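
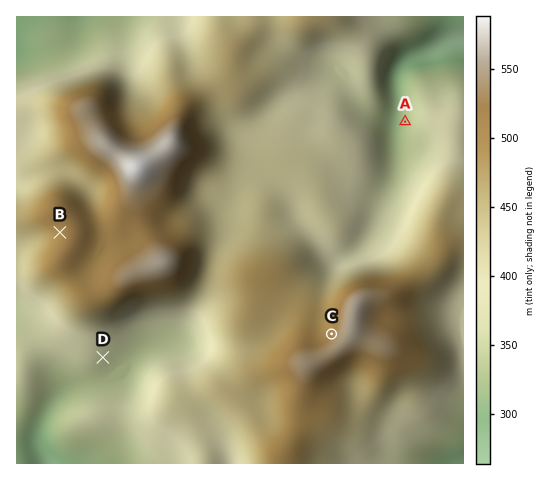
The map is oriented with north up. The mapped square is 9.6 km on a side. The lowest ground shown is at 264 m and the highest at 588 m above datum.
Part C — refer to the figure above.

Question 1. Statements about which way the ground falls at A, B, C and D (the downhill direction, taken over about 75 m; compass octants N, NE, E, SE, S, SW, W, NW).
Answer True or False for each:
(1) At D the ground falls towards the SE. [True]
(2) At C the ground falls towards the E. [False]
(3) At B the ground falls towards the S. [False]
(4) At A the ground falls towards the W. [True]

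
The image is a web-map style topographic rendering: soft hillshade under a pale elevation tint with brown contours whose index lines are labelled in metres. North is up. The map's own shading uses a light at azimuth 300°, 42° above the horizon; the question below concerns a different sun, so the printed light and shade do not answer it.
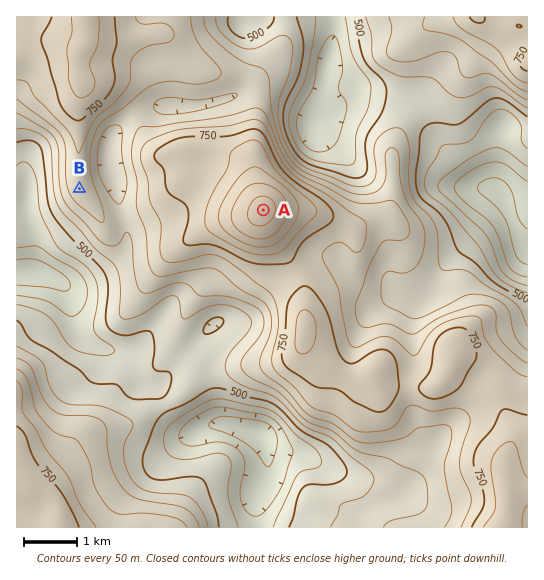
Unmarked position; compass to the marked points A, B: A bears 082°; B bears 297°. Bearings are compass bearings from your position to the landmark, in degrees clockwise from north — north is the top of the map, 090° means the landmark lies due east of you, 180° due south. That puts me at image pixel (152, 226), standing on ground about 680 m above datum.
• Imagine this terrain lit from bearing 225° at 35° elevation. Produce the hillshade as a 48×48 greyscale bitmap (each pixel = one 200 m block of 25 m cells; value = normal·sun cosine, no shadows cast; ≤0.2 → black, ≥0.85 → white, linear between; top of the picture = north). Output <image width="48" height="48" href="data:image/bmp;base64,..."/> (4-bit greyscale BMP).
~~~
<image width="48" height="48" href="data:image/bmp;base64,Qk32BAAAAAAAAHYAAAAoAAAAMAAAADAAAAABAAQAAAAAAIAEAAATCwAAEwsAABAAAAAAAAAAAAAAABEREQAiIiIAMzMzAERERABVVVUAZmZmAHd3dwCIiIgAmZmZAKqqqgC7u7sAzMzMAN3d3QDu7u4A////AJmZdVZ3d3ZlQ1ZmeZmamZmZh3eJqqmYh5mYZFZ3dmVVRFZWeZqqmZmIh3iZqqqpiJmXVFd3ZVVVVWZWiZqpmIiIiImqqqu6mJh2VWd2VEVmZnZniJqYd3iZmZqqq7zKiIdlVndlVWZ3d3dneJqXZ4maqqu7u8y5h3ZlZ3dlVnd3d3dmeKqHiau7uqqqu7uph2ZWZ3dmZ3dmZ3ZVaKqZq93LuqqZq7qph2ZWd3dmeHZmZmVEaKu83e7LuqmZqqmYiFVWeHd3iHZnd2VFes3u7v7LupmaqqmYiFRWd3Znd3eIiHeKve//7u26qYmqqqmZh1RVZlVmd3iZmavN3v/+3cuqmIq7u6qpd1VFVWZmZ3iamrzd3v/9y6qqmJvLqqqYd0RFZ3d3d4mamrzd3v/cqqqqmJu6qZmYdzNGeHd3iJmZmazN3u7Lqpmqh4mZmIiIdzRXd3d4iZqZmavMzd3KqYmZh3iamIiHdjRWZmd4iZmZmZqqu8y6mHeIdmiqmIh2VERWVniZqqqpiJmZqruph2Z3ZWiqmHZVRFZmZ4q7uqqpiIiZmrupdlZ2ZViZh2VVVXd2Z5vMqqqpiImZq8uoZVZmZVeHdlVWVWZlaJvLqpqpmZqrzMunZVZnZWd2ZVZmVVVVaKu7qpmqqqvN3cuWVWZ3dnd3ZmVUREVVeau7uqmru7zN3bqGZmeHeIiIh2UyElZniszLuqq7u7vMy6mHZ3d3iJiJmHQgAXiKvN3Lu7u7uqvMuqmHd3iHiZmIh1MRI6q83d3Mu7u7qrzcy7qHd4mHmZiHdlMyNLvN3d3Lq7u7q83d3Kl3iJqImph2ZlRDVqq8zN3Kq7uqq83u25iImaqHmphmZlVEZ4m8zd2om7qqq83dyoeJmal4moZVVVREeYnM3dyHq7qqq8zLqYd4mId4mGVERERGiorN3sl3q7uqqru6mHZndlVnd0MzMzRXmprN7bdXq7uqqqqph1REMzNWdjIiM0Z4qprN3IVYq7uqqZmYdTEQARJGhjI0VWeJq5vN23RZvLupmZmYZBAAABNpl0NXeImavKvNymR6zMupiJmYdAAAATabuFV4mZqrzKvNymWLzLqZiZqYcwAANXm8uFV4mZq8zLvN2mWLu5iIiJiIYQADaJrLl1V4mqmru7zu23aKuYd2ZmZmQAAmiau6h1Z5qpiZq83u24eaqGZURFVmQABImaqph3eaqpiJq93dy5iaqGZlVVZmQhNomaqZmIiaqZiKzd3My5mZmHiIiId3ZDV4mqqqqYmaqpmc78u7u5iIiJmqqpmYhlZ4mZqqqpmaqqmt/7qruph3eJqrqqmZh2ZniZq7u6qru6q+/qqruYd2eJmqmYiIh3ZleJvN3LqqqqrO7ZmrqYd3eJmZiHZmd3dVaazdy7qqqqvNy5mqqYh3iJmZh2VFZ4dVebzcuqqqq7zLqpmqqYh3iJmYdlM1eIZVebzLqqqqvMy7qZmZqpdneIiHZUNHiIZWebzLqqqqvMuqmYiZqpdmd3h3ZURoiIdmebzLqqmqzMqZmQ=="/>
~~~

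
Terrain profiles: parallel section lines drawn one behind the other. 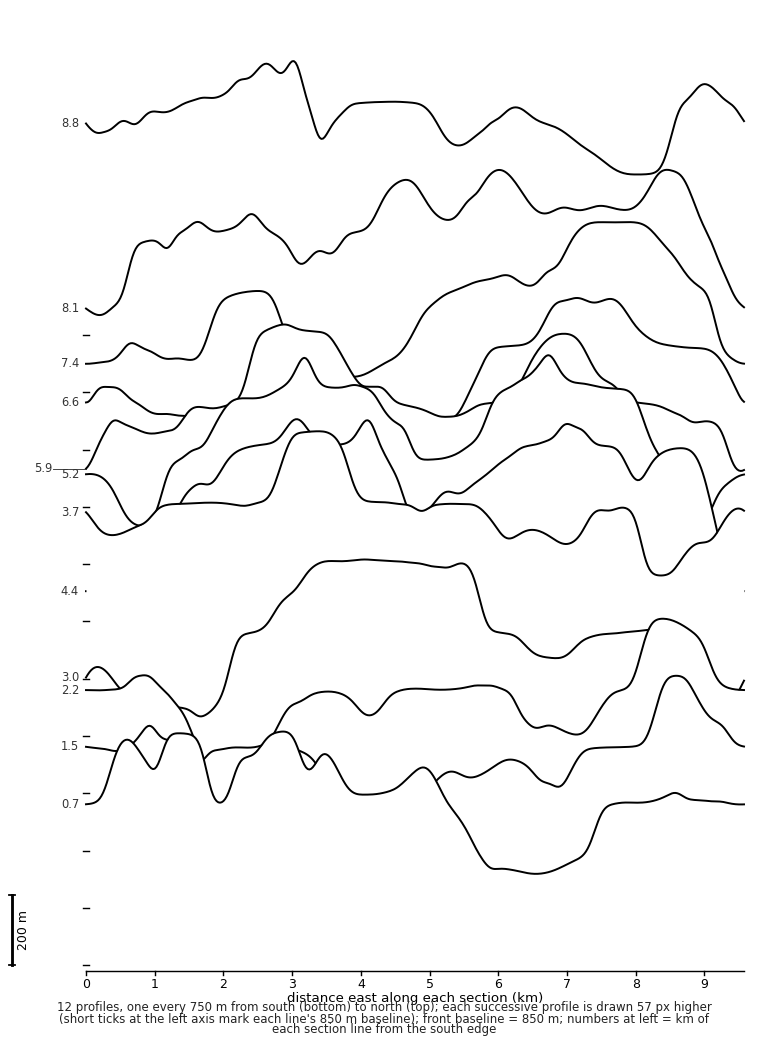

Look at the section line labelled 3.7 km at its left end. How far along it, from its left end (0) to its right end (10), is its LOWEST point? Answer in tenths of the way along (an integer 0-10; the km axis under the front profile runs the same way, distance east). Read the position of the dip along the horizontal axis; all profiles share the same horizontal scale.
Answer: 9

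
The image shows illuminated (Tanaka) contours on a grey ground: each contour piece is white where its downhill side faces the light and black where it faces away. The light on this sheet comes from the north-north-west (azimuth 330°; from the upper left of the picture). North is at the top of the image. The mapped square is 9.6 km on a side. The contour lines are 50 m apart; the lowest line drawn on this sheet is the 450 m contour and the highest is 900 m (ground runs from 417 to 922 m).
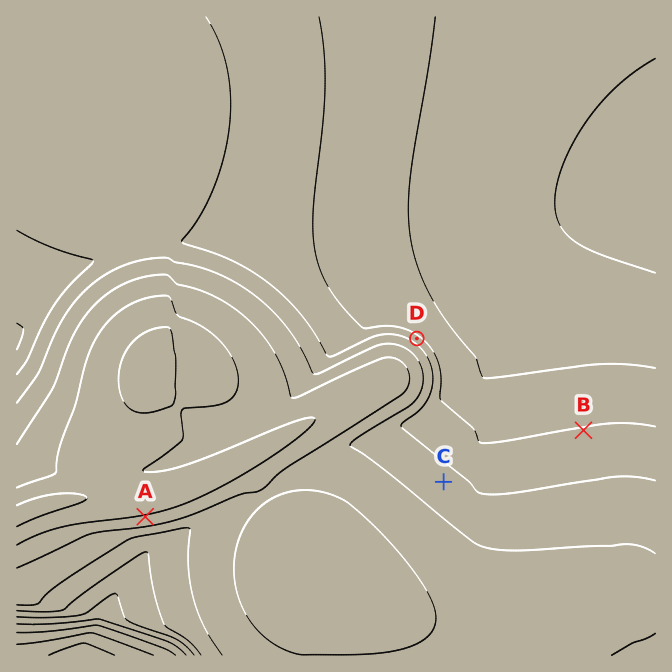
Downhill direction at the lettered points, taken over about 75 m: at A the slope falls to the S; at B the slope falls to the N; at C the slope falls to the NE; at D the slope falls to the NE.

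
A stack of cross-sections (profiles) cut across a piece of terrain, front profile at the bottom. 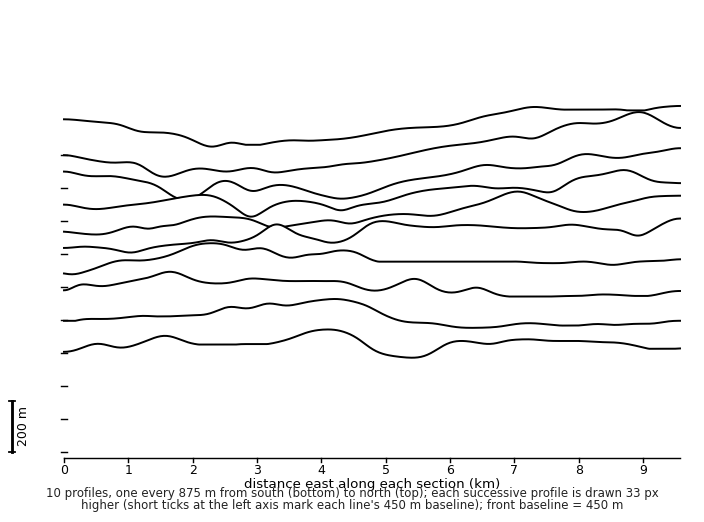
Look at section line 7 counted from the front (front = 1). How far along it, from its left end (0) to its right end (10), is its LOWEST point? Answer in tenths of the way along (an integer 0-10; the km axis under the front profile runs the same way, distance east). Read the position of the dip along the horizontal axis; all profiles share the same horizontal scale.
3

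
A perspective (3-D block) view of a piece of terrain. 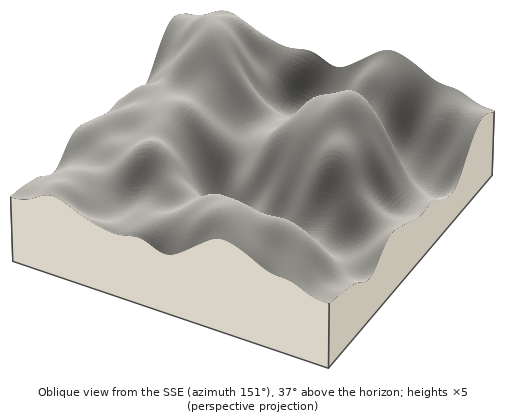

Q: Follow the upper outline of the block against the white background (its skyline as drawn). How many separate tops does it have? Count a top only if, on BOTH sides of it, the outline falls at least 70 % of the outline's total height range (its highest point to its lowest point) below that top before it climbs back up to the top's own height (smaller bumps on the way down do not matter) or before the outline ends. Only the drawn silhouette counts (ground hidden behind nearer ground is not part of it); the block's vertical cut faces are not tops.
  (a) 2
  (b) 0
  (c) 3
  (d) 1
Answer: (b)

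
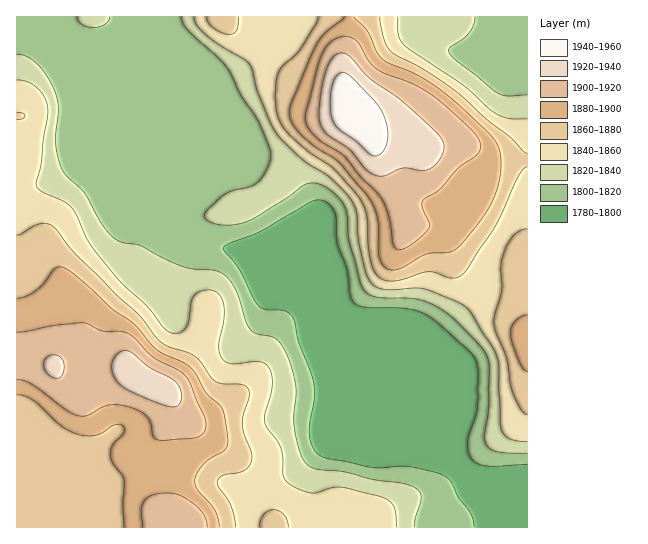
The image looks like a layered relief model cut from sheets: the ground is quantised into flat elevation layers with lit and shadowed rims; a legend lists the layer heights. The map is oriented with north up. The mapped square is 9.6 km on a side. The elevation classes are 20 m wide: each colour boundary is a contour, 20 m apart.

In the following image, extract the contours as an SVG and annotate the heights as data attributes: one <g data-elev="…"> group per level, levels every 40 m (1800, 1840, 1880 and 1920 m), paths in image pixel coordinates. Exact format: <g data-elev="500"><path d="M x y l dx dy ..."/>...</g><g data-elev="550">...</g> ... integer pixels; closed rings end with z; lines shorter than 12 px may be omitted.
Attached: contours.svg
<g data-elev="1800"><path d="M474 527l-1-8-3-7-11-14-8-16-8-7-12-4-24-5-28 2-10-1-43-9-10-5-5-9-2-11 5-35 0-15-15-41-5-23-4-5-4-3-21-2-7-4-19-36-15-18-1-4 6-4 33-12 49-30 8-1 8 3 5 4 3 7 2 29 10 24 3 27 4 9 9 4 42 1 18 5 16 11 30 26 6 8 3 11 0 33-2 12-8 27 0 9 3 8 7 6 9 2 40-1"/></g><g data-elev="1840"><path d="M396 527l-2-20-3-5-7-4-43-11-10 1-16 5-5 0-15-5-9-7-3-7 0-16-2-10-4-8-10-13-3-6 1-8 7-24 0-10-1-8-5-6-5-3-30 2-5-2-4-4-3-5 0-8 5-23 0-13-2-10-4-6-5-3-6 0-11 4-4 7-3 20-4 8-7 4-9-1-7-6-15-20-28-25-24-30-8-12-10-24-6-8-8-6-19-8-6-4-2-6 5-20 2-25 5-23-1-10-4-10-6-8-10-5-10-2"/><path d="M527 119l-18-1-12-4-35-30-55-37-5-5-3-5-1-20"/><path d="M194 17l3 8 9 10 16 12 22 12 6 6 9 30 12 30 8 12 26 24 26 18 20 20 6 14 1 26 6 27 3 11 5 6 6 5 8 2 29-2 11 1 33 14 11 8 23 36 4 11 2 9 1 56 2 8 4 5 5 3 16 3"/></g><g data-elev="1880"><path d="M219 527l-4-16-17-21-3-9 2-8 7-10 19-12 4-4 1-8-3-21-3-11-16-14-13-23-10-8-26-12-23-26-21-15-27-25-21-16-6-1-4 1-18 22-11 6-9 2"/><path d="M17 395l8 1 8 4 28 25 17 9 16 2 7-2 14-9 6 0 2 1 2 3-1 4-11 12-3 9 3 9 11 16-1 26 1 22"/><path d="M527 315l-6 2-6 4-3 5-2 7 2 10 7 19 4 7 4 2"/><path d="M344 17l-19 16-10 13-24 57-1 14 3 8 7 9 14 12 25 16 29 35 6 10 4 12 0 31 2 11 6 7 9 2 8-3 23-13 25-2 11-8 21-27 11-19 6-21 0-23-3-9-6-10-43-40-29-19-29-12-8-5-6-8-9-20-13-14"/></g><g data-elev="1920"><path d="M167 406l10 0 4-4 0-11-5-9-27-15-19-15-7-1-6 3-4 7-1 6 2 8 5 8 14 10z"/><path d="M54 378l5 0 3-3 2-10-3-8-8-2-7 3-2 8 3 7z"/><path d="M376 175l9 1 18-8 19 3 8-2 7-6 4-6 3-7 0-7-7-10-31-28-36-26-21-24-4-2-6 0-8 6-6 16-5 30 0 18 7 11 22 15 16 20z"/></g>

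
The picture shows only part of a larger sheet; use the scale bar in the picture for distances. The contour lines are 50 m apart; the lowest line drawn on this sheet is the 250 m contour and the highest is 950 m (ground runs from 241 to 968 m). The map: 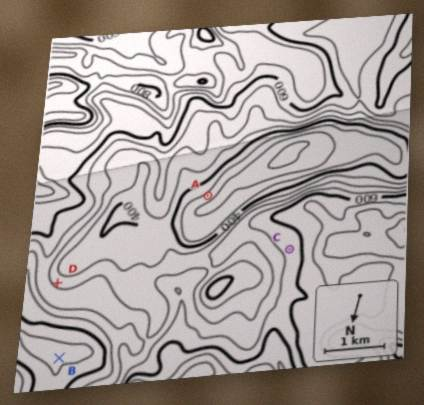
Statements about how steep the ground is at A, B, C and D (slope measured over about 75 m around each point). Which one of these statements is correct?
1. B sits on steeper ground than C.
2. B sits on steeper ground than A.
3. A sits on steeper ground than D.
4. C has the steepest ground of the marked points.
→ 3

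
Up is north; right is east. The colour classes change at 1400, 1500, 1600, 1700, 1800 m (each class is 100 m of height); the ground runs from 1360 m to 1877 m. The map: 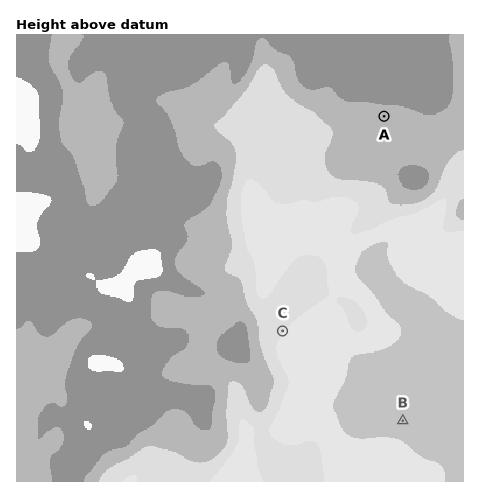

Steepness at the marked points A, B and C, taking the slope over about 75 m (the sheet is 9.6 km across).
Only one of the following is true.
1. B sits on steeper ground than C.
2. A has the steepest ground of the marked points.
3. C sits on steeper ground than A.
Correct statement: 3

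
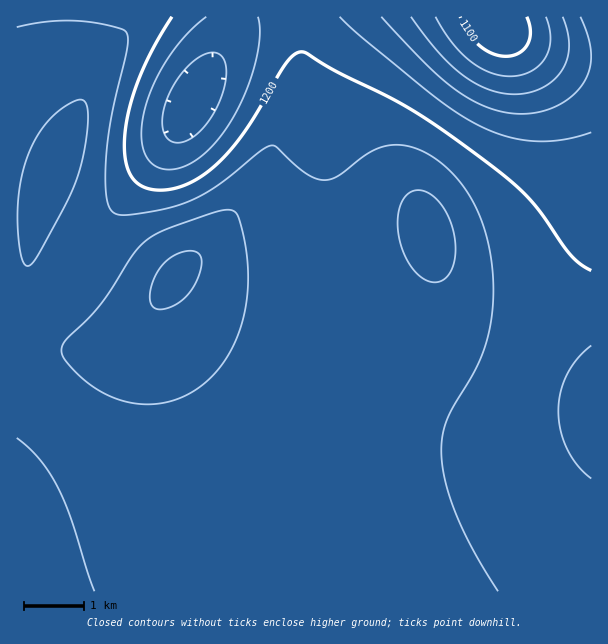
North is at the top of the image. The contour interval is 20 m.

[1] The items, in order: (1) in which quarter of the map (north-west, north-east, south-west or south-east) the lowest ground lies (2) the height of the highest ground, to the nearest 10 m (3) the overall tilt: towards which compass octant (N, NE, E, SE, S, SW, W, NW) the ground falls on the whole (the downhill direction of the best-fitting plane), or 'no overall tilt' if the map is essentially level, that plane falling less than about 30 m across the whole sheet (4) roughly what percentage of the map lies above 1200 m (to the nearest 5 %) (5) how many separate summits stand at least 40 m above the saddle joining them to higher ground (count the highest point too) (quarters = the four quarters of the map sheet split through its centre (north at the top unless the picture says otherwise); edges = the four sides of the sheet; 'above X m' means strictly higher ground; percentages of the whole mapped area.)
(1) The lowest ground is in the north-east quarter.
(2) The highest point reaches roughly 1270 m.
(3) On the whole the ground falls towards the north-east.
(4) Roughly 85 % of the ground is higher than 1200 m.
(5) Counting only tops that stand 40 m proud, the map has 1 summit.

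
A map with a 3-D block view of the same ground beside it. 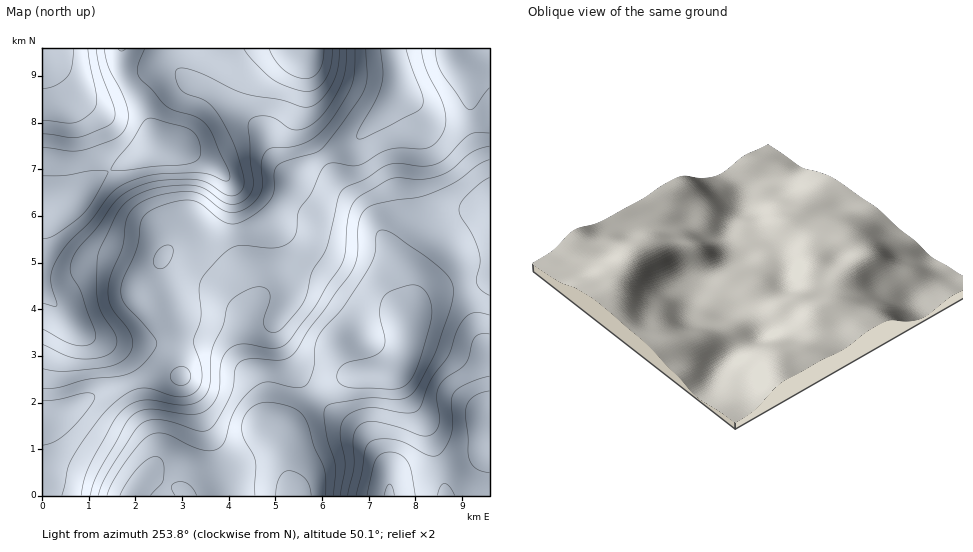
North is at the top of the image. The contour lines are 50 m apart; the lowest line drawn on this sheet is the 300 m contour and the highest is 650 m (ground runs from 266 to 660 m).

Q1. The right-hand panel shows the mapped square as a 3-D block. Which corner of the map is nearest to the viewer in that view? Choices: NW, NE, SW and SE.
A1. SW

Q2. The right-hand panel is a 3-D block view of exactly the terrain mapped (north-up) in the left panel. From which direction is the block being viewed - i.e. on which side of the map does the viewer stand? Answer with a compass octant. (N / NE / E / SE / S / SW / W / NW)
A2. SW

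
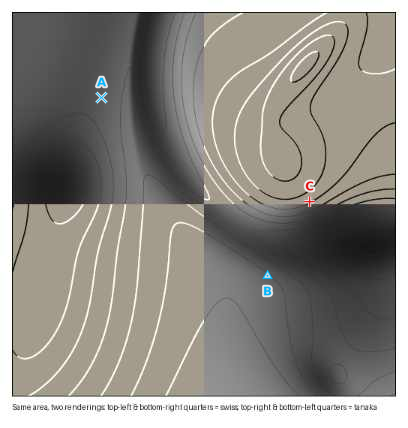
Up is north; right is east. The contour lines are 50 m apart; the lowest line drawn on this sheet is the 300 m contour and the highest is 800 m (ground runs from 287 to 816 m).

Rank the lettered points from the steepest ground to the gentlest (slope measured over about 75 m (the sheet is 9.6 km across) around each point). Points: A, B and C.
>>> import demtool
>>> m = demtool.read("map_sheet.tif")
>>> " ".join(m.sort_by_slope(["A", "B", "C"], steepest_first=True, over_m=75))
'C B A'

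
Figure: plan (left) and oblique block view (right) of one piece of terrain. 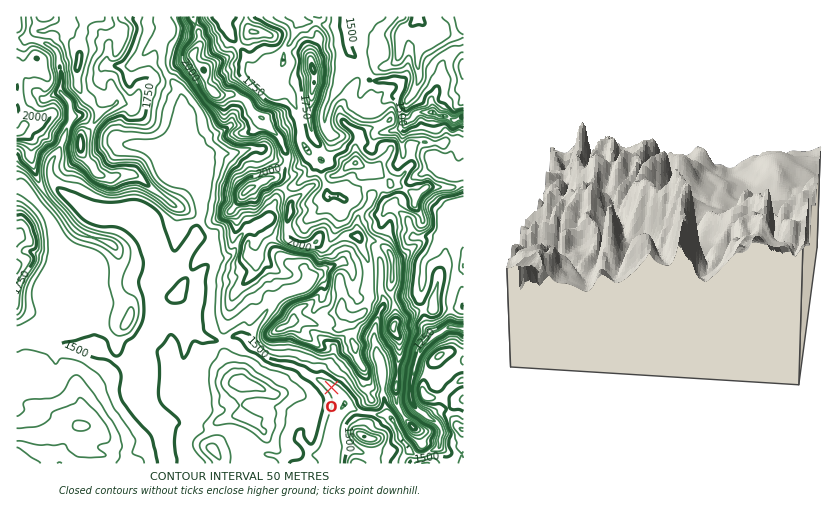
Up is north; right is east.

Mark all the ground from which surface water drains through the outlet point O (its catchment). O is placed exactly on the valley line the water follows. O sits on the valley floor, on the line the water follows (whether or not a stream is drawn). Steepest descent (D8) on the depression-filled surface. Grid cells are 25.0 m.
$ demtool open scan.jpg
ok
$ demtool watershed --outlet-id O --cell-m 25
8.34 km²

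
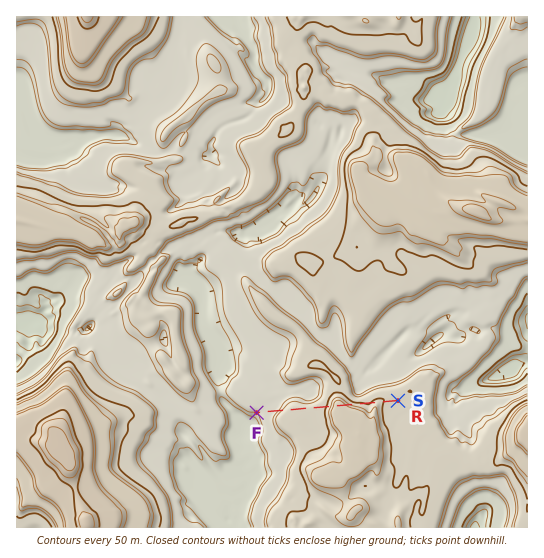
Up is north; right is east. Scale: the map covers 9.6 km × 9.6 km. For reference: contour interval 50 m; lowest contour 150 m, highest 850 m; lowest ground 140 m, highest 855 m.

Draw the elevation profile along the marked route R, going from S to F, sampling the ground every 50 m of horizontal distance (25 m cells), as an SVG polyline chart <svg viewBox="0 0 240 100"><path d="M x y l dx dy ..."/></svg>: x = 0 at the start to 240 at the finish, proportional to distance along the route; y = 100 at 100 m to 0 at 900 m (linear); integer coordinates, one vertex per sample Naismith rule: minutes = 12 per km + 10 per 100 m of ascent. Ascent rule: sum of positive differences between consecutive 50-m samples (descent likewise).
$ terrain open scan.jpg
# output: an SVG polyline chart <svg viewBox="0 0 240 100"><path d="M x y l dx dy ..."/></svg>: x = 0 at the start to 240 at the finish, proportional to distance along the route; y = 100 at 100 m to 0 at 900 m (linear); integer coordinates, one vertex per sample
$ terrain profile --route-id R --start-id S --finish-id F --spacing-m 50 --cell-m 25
<svg viewBox="0 0 240 100"><path d="M0 50l5 0 4 0 5 0 4 0 5 0 4 0 5-1 4-1 5 1 4 1 5 0 4 0 5 0 4 0 5-1 4 0 5-2 4-3 5-4 4-3 5-1 4 0 5 0 4 0 5 6 4 6 5 2 4 0 5 0 4 1 5 0 4 0 5 0 4 0 5 0 4 0 5-1 4 0 5 0 4 1 5 0 5 0 4 2 5 5 4 4 5 2 4 1 5 0 4 0 5 1 4 0 5 1 4 1 1 1"/></svg>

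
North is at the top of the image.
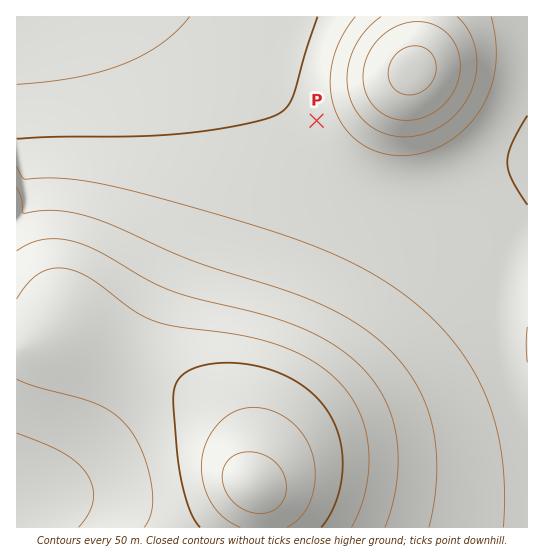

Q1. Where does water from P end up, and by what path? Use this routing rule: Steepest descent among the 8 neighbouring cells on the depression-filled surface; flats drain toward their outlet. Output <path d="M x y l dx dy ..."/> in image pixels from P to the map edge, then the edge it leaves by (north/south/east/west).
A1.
<path d="M317 121l-18 0-104-104"/>
exit: north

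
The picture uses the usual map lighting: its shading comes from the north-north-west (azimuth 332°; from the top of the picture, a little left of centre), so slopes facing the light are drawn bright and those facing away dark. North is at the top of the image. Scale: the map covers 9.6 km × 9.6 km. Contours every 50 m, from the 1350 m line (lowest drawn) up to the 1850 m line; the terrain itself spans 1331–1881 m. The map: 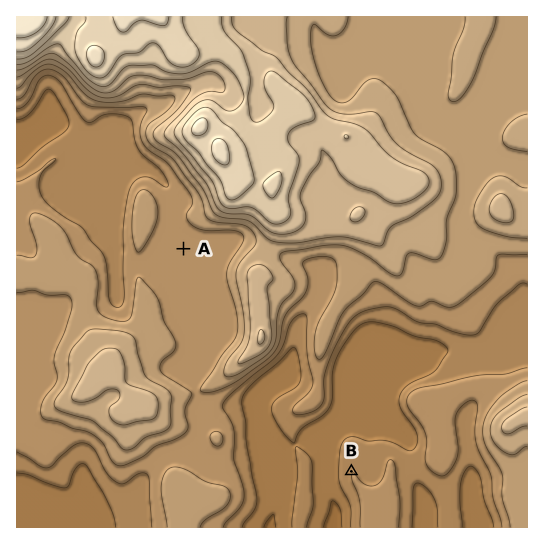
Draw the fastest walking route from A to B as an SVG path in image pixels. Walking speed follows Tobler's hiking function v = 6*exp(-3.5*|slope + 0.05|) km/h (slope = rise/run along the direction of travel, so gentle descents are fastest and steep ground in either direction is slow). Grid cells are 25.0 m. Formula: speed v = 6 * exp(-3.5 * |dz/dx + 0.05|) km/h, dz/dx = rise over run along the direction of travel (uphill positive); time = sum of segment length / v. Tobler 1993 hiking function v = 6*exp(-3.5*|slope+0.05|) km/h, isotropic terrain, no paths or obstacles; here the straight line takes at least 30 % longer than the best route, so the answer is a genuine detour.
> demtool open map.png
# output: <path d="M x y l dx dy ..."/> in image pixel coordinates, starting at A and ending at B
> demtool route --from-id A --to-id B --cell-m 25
<path d="M183 249l0 25 19 37 0 60 1 3 0 12 3 5 4 4 27 14 4 4 77 38 5 6 28 14"/>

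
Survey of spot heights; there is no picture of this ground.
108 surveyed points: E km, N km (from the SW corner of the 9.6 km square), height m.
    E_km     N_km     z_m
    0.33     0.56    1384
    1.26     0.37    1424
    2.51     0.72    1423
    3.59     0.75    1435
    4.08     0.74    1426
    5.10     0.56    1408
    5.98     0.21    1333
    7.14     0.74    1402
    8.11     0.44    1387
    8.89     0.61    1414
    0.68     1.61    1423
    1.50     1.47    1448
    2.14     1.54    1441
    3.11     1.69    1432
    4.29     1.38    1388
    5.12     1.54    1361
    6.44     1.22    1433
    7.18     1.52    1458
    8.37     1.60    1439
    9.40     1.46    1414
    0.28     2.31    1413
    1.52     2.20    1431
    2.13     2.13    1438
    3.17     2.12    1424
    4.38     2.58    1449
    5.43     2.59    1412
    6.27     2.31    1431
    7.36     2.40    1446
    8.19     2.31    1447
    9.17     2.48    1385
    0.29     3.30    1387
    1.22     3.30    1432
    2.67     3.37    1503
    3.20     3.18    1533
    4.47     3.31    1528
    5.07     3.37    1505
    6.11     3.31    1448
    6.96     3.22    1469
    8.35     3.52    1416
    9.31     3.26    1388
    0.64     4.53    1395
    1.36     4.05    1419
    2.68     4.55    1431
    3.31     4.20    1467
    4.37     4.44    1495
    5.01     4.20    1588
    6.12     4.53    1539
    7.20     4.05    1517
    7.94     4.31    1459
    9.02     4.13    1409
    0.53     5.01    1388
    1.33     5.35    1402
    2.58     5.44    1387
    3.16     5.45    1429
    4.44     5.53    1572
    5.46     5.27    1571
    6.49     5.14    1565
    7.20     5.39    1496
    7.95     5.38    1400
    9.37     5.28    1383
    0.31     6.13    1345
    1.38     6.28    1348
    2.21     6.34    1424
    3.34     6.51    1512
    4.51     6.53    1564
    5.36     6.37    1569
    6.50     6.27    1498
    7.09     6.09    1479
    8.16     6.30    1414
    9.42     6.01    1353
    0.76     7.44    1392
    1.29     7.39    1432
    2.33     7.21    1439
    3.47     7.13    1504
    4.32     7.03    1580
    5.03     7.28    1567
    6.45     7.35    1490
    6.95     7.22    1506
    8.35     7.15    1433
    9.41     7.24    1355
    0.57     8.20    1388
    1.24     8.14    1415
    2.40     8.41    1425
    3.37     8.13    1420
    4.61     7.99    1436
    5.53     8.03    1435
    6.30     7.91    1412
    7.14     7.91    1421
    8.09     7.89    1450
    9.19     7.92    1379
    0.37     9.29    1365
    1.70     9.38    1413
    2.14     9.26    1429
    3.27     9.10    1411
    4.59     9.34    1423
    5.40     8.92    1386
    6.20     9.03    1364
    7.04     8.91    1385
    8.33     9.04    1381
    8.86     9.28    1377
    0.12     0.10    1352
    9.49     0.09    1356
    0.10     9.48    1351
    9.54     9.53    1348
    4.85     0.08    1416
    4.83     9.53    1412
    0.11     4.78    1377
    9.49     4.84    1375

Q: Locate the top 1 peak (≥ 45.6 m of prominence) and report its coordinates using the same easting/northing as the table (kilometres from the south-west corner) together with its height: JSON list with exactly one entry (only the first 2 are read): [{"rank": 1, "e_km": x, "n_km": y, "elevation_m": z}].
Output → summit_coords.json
[{"rank": 1, "e_km": 5.09, "n_km": 4.39, "elevation_m": 1600}]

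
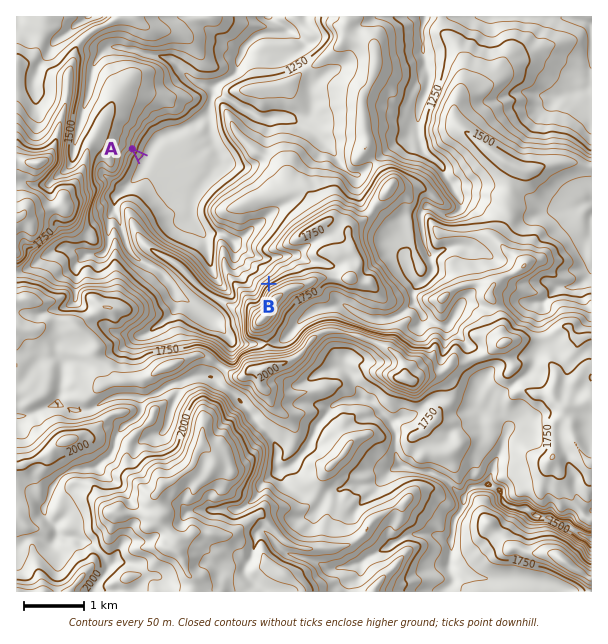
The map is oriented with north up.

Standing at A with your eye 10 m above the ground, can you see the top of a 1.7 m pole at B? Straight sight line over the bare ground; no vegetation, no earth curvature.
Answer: yes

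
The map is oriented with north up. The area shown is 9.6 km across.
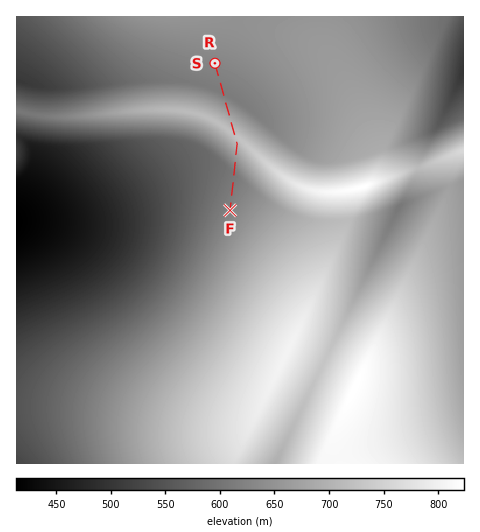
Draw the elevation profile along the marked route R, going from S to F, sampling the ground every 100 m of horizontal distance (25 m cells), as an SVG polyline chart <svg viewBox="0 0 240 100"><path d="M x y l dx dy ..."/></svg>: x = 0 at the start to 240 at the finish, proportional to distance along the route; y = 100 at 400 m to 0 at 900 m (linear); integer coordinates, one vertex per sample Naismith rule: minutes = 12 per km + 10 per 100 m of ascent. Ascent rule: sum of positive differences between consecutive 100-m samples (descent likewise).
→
<svg viewBox="0 0 240 100"><path d="M0 54l7 1 8 1 7 0 8 1 7 0 8 0 7 0 8-2 7-3 7-3 8-2 7-3 8-2 7-3 8-2 7-2 8 2 7 2 8 3 7 4 7 3 8 4 7 3 8 2 7 1 8-1 7 0 8 0 7-1 7 0 8-1 7 0 2 0"/></svg>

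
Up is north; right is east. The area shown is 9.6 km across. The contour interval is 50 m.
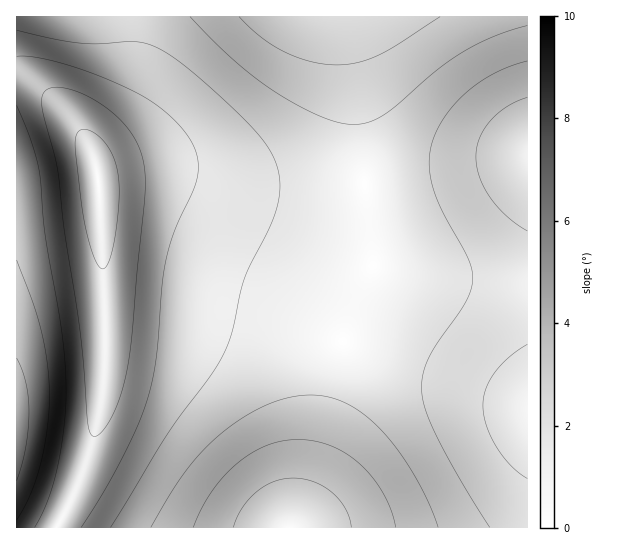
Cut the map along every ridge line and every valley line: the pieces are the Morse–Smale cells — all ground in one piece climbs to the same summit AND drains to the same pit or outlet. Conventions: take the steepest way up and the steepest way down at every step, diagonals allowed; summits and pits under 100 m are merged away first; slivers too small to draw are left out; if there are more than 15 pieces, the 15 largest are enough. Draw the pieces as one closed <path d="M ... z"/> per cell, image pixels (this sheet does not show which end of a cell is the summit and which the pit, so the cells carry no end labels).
<path d="M341 16l-209 1 0 38-7 28-36 55 0 8 10 35 4 98 1 14 5 6 22 4 38 1 42 5 55 11 76 21 2-2 13-41 16-32 0-8-18-175-8-48z"/><path d="M527 16l-186 1 6 18 8 48 18 175 0 8-16 32-14 43 90 28 94 35z"/><path d="M105 293l0 69-6 56-18 59-24 50 234 1 8-14 9-29 21-95 14-48-25-9-64-16-71-12-64-4-10-2z"/><path d="M21 79l-5 0 0 448 41 1 24-51 12-38 10-44 2-33 0-47-5-118-5-36-11-24-8-12-26-29-16-12z"/><path d="M345 341l-4 4-5 18-28 122-9 29-7 13 235 1 1-123-95-36z"/><path d="M131 16l-115 1 0 61 18 6 16 12 22 23 17 28 3-16 28-37 9-23 3-16z"/>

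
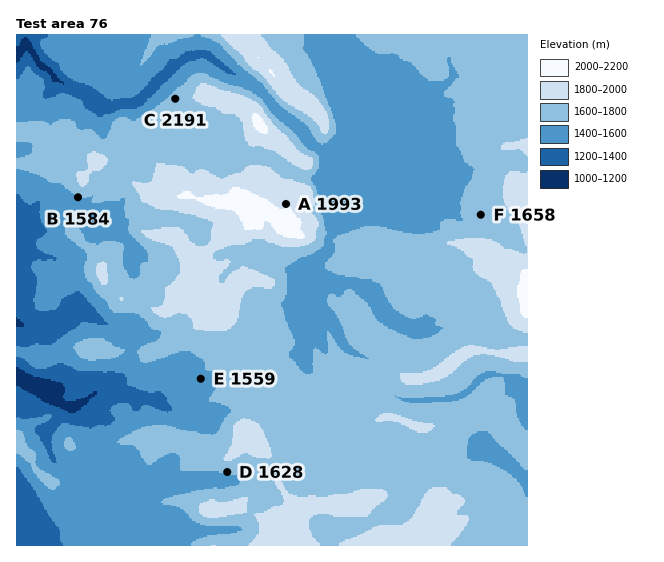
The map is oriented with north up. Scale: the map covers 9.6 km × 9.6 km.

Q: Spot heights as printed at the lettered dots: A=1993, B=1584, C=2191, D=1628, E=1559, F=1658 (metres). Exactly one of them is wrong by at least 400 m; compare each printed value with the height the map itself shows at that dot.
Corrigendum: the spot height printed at C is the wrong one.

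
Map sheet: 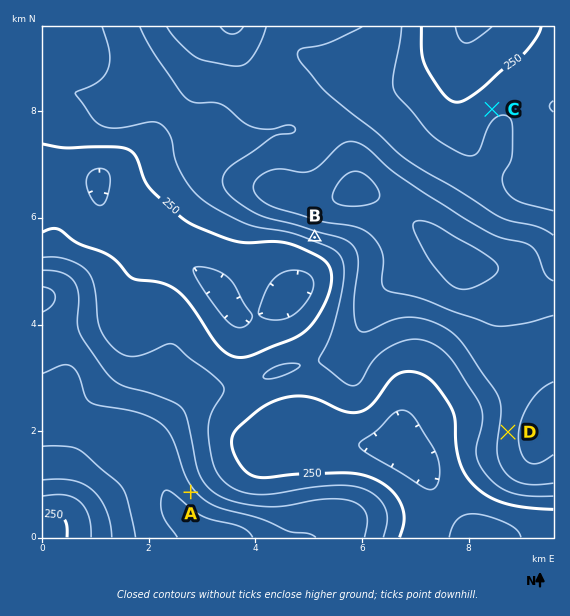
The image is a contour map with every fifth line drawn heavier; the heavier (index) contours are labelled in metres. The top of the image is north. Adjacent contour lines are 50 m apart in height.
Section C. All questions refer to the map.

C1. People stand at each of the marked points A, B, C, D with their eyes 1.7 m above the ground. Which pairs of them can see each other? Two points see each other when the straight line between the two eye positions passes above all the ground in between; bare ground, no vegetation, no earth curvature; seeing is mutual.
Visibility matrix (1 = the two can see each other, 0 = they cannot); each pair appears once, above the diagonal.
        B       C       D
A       1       0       1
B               0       0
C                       0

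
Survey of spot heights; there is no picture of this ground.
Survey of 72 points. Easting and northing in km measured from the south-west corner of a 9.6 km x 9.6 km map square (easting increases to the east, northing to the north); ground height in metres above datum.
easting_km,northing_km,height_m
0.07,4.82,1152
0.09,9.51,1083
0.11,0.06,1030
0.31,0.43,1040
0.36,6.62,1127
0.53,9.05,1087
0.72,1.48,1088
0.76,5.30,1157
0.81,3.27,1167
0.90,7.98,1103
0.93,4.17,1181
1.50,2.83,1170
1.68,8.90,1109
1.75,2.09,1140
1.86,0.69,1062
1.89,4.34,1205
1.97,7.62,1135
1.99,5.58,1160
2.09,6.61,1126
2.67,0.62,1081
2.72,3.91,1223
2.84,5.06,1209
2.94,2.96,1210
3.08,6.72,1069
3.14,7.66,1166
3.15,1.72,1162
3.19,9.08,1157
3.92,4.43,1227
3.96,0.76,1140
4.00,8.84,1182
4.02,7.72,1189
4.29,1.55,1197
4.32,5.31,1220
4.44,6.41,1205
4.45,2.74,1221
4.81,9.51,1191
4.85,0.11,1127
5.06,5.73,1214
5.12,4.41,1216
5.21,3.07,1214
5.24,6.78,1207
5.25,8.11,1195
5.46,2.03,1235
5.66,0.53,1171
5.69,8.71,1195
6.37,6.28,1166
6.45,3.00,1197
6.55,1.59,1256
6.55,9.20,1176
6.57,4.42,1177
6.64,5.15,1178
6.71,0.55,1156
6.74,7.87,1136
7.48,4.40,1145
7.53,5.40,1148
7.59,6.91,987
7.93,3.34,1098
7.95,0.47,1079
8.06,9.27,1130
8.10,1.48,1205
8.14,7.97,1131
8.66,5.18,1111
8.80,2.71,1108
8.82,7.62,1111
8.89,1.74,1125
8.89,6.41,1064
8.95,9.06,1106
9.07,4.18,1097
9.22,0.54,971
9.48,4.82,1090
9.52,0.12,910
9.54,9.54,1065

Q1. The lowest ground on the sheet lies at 900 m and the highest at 1260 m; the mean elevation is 1150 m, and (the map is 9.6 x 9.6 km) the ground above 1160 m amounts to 42.4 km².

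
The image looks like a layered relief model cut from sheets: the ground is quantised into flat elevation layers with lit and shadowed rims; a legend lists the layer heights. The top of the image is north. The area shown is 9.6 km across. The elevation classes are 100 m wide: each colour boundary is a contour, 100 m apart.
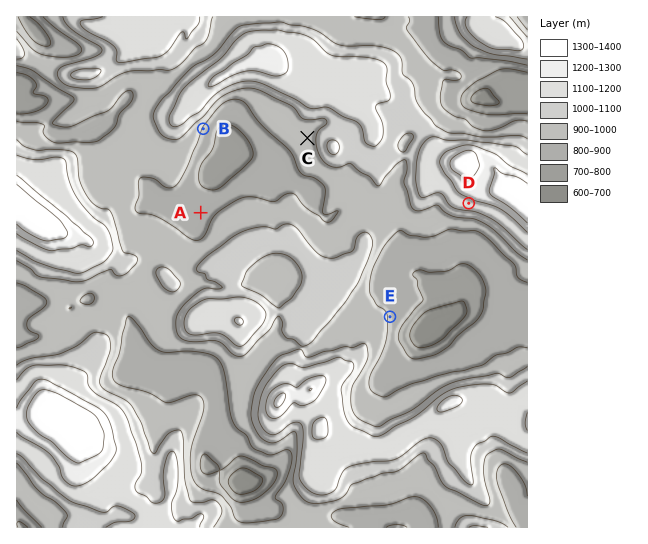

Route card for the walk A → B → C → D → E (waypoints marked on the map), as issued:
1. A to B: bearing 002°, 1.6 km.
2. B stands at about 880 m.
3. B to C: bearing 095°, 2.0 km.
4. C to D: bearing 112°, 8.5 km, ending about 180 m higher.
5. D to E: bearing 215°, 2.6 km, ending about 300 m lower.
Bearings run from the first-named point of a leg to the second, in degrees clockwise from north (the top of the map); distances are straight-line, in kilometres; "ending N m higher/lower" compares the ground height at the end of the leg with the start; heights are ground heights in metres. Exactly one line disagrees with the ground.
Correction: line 4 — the distance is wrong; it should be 3.3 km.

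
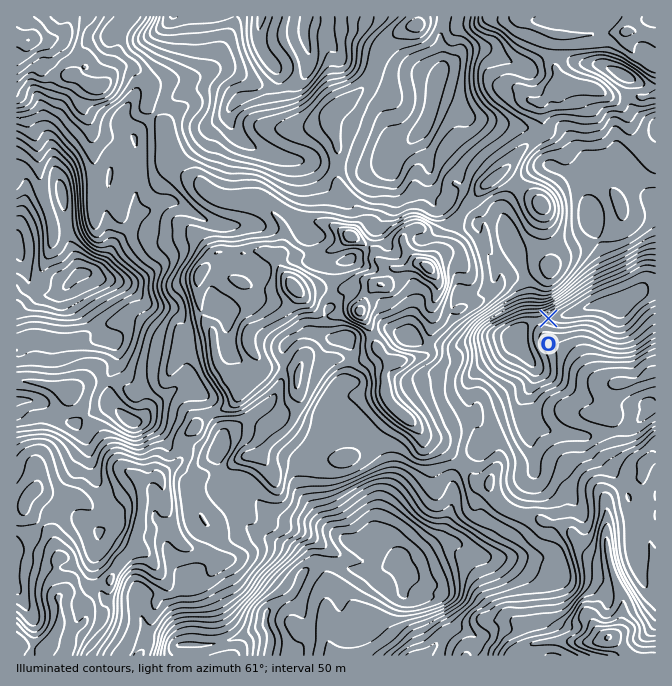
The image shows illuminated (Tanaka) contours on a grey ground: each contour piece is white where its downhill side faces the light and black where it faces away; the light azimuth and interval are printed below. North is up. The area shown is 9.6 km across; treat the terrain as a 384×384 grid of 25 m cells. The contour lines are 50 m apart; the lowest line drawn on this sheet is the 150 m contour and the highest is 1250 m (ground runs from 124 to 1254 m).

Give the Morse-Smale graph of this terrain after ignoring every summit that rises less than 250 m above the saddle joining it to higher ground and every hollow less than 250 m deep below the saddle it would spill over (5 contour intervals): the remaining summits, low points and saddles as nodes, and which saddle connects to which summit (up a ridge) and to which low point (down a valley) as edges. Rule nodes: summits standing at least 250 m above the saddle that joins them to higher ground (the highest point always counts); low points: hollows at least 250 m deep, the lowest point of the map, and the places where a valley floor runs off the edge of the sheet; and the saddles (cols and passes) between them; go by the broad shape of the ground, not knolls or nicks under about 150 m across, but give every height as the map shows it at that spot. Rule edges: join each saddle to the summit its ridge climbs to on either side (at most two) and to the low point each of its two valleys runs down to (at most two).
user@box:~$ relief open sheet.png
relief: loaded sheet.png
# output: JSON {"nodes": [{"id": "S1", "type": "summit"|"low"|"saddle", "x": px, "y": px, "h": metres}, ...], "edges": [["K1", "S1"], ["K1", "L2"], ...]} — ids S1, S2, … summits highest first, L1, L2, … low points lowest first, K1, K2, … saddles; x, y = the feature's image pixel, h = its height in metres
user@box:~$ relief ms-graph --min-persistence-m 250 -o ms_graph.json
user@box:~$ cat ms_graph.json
{"nodes": [
{"id": "S1", "type": "summit", "x": 609, "y": 637, "h": 1254},
{"id": "S2", "type": "summit", "x": 428, "y": 267, "h": 1183},
{"id": "S3", "type": "summit", "x": 48, "y": 645, "h": 1140},
{"id": "S4", "type": "summit", "x": 28, "y": 40, "h": 1101},
{"id": "L1", "type": "low", "x": 619, "y": 308, "h": 124},
{"id": "L2", "type": "low", "x": 17, "y": 245, "h": 128},
{"id": "L3", "type": "low", "x": 395, "y": 558, "h": 176},
{"id": "L4", "type": "low", "x": 262, "y": 17, "h": 235},
{"id": "K1", "type": "saddle", "x": 295, "y": 223, "h": 826},
{"id": "K2", "type": "saddle", "x": 210, "y": 413, "h": 825},
{"id": "K3", "type": "saddle", "x": 464, "y": 212, "h": 824},
{"id": "K4", "type": "saddle", "x": 239, "y": 488, "h": 713},
{"id": "K5", "type": "saddle", "x": 335, "y": 98, "h": 702},
{"id": "K6", "type": "saddle", "x": 155, "y": 115, "h": 698},
{"id": "K7", "type": "saddle", "x": 462, "y": 463, "h": 677},
{"id": "K8", "type": "saddle", "x": 642, "y": 148, "h": 675}],
"edges": [["K1", "S2"], ["K1", "L1"], ["K1", "L4"], ["K2", "S2"], ["K2", "S3"], ["K2", "L1"], ["K2", "L2"], ["K3", "S2"], ["K3", "L1"], ["K3", "L4"], ["K4", "S2"], ["K4", "L1"], ["K4", "L3"], ["K5", "S2"], ["K5", "S4"], ["K5", "L4"], ["K6", "S2"], ["K6", "S4"], ["K6", "L2"], ["K6", "L4"], ["K7", "S1"], ["K7", "S2"], ["K7", "L1"], ["K7", "L3"], ["K8", "S1"], ["K8", "S2"], ["K8", "L1"]]}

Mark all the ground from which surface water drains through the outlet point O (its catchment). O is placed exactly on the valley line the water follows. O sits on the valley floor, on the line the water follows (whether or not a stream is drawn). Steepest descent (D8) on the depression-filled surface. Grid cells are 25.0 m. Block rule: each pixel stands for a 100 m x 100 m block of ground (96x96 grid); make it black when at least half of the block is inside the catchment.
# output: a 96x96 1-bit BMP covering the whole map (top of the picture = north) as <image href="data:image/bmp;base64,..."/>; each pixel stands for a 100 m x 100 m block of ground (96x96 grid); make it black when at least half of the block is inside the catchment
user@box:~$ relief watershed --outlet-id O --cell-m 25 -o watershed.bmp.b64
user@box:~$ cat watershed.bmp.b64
<image width="96" height="96" href="data:image/bmp;base64,Qk2+BAAAAAAAAD4AAAAoAAAAYAAAAGAAAAABAAEAAAAAAIAEAAATCwAAEwsAAAIAAAAAAAAA////AAAAAAAAAAAAAAAAAAAAAB8AAAAAAAAAAAAAAB8AAAAAAAAAAAAAAD8AAAAAAAAAAAAAAD8AAAAAAAAAAAAAAB8AAAAAAAAAAAAAAB8AAAAAAAAAAAAAAB8AAAAAAAAAAAAAAB8AAAAAAAAAAAAAAB8AAAAAAAAAAAAAAB8AAAAAAAAAAAAAAD8AAAAAAAAAAAAAAD8AAAAAAAAAAAAAAD8AAAAAAAAAAAAAAH8AAAAAAAAAAAAAAH8AAAAAAAAAAAAAA/8AAAAAAAAAAAAAB/4AAAAAAAAAAAAAD/4AAAAAAAAAAAAAH/4AAAAAAAAAAAAAP/wAAAAAAAAAAAAB//wAAAAAAAAAAAAf//wAAAAAAAAAAAB///wAAAAAAAAAAAD///wAAAAAAAAAAAH///wAAAAAAAAAAAH///wAAAAAAAAAAAf///wAAAAAAAAAAA////wAAAAAAAAAAB////wAAAAAAAAAAD///+AAAAAAAAAAAH///8AAAAAAAAAAAP///8AAAAAAAAAAA////8AAAAAAAAAAB////8AAAAAAAAAAD////8AAAAAAAAAAH////4AAAAAAAAAAP////4AAAAAAAAAAf////4AAAAAAAAAA/////4AAAAAAAAAB/////4AAAAAAAAAB/////4AAAAAAAAAB/////gAAAAAAAAAB/////AAAAAAAAAAA////+AAAAAAAAAAA////8AAAAAAAAAAB////4AAAAAAAAAAD////gAAAAAAAAAAD////AAAAAAAAAAAH///+AAAAAAAAAAAH///+AAAAAAAAAAAP////AAAAAAAAAAAP///+AAAAAAAAAAAP///+AAAAAAAAAAAP///+AAAAAAAAAAAH///+AAAAAAAAAAAD///+AAAAAAAAAAAA////AAAAAAAAAAAA////AAAAAAAAAAAAH///AAAAAAAAAAAAAf//AAAAAAAAAAAAAP//AAAAAAAAAAAAAH//AAAAAAAAAAAAAH//AAAAAAAAAAAAAH//AAAAAAAAAAAAAD//AAAAAAAAAAAAAD//AAAAAAAAAAAAAB/+AAAAAAAAAAAAAA/+AAAAAAAAAAAAAAf8AAAAAAAAAAAAAAfwAAAAAAAAAAAAAAPgAAAAAAAAAAAAAADAAAAAAAAAAAAAAAAAAAAAAAAAAAAAAAAAAAAAAAAAAAAAAAAAAAAAAAAAAAAAAAAAAAAAAAAAAAAAAAAAAAAAAAAAAAAAAAAAAAAAAAAAAAAAAAAAAAAAAAAAAAAAAAAAAAAAAAAAAAAAAAAAAAAAAAAAAAAAAAAAAAAAAAAAAAAAAAAAAAAAAAAAAAAAAAAAAAAAAAAAAAAAAAAAAAAAAAAAAAAAAAAAAAAAAAAAAAAAAAAAAAAAAAAAAAAAAAAAAAAAAAAAAAAAAAAAAAAAAAAAAAAAAAAAAAAAAAAAAAAAAAAAAAAAAAAAAAAAAAAAAAAAAAAAAAAAAAAAAAAAAAAAAAAAAAAAAAAAAAAAAAAAAAAAAAAAAAAAAAAAAAAAAAA="/>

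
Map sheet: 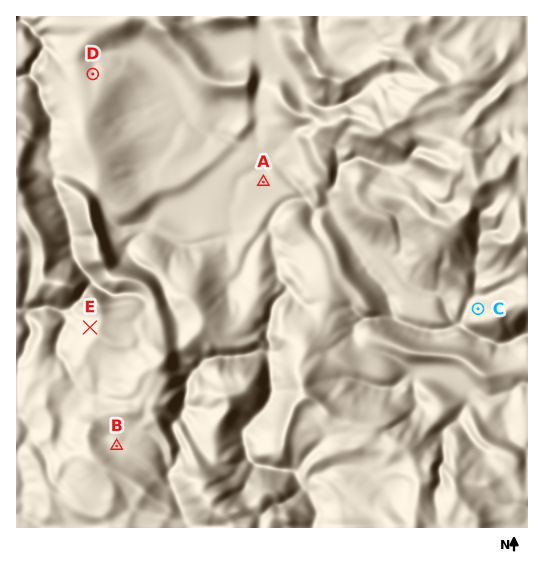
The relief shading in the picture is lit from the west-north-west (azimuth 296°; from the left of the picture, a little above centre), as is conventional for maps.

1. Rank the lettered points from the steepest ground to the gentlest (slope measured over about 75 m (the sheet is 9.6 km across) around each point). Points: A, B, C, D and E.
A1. C E D B A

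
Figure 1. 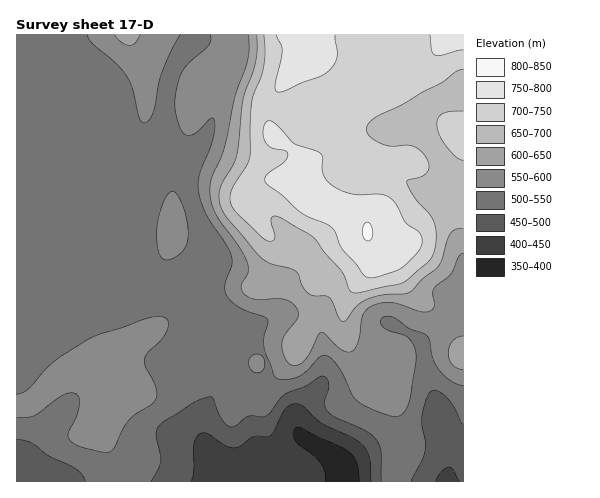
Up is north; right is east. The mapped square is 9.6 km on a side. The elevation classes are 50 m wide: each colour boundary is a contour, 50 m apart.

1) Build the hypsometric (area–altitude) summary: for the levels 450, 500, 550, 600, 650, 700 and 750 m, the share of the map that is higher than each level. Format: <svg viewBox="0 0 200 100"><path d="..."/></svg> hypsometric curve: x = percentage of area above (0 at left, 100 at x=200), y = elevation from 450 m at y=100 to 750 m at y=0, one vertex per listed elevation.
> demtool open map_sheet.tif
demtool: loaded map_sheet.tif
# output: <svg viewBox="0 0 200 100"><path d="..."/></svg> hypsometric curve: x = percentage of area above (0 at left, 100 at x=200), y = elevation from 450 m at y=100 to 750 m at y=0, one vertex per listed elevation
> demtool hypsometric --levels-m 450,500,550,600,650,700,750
<svg viewBox="0 0 200 100"><path d="M191 100l-12-17-78-16-36-17-10-17-15-16-27-17"/></svg>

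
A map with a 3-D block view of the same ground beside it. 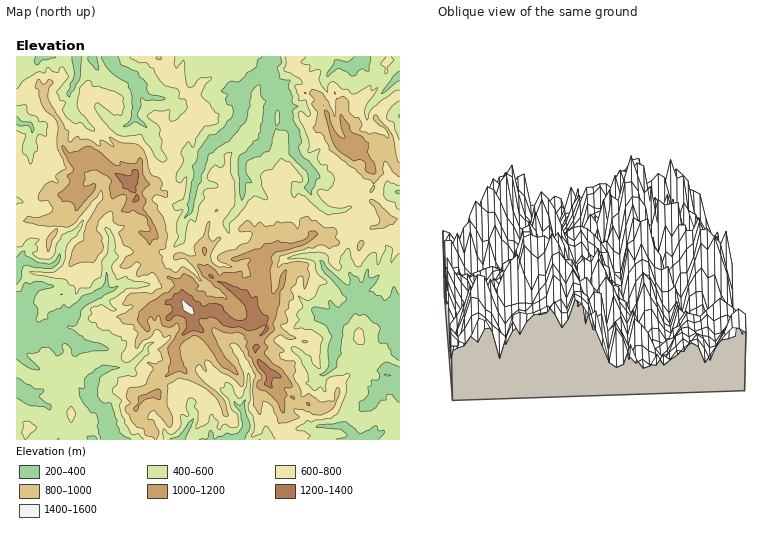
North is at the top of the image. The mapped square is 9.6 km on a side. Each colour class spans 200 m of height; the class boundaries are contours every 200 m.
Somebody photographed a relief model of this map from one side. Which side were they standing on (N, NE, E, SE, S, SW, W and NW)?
W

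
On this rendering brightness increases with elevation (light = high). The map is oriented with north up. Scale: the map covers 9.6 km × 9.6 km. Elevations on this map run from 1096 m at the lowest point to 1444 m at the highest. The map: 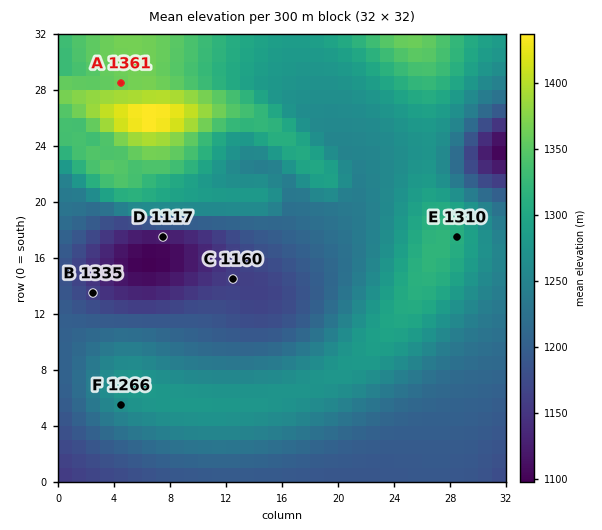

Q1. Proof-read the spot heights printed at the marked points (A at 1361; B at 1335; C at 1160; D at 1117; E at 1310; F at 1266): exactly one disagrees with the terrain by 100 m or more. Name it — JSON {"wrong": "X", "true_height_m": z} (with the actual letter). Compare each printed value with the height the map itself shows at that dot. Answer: {"wrong": "B", "true_height_m": 1160}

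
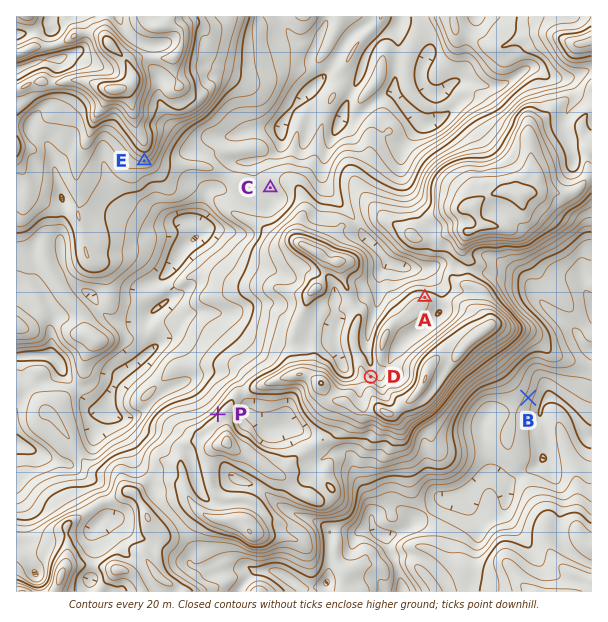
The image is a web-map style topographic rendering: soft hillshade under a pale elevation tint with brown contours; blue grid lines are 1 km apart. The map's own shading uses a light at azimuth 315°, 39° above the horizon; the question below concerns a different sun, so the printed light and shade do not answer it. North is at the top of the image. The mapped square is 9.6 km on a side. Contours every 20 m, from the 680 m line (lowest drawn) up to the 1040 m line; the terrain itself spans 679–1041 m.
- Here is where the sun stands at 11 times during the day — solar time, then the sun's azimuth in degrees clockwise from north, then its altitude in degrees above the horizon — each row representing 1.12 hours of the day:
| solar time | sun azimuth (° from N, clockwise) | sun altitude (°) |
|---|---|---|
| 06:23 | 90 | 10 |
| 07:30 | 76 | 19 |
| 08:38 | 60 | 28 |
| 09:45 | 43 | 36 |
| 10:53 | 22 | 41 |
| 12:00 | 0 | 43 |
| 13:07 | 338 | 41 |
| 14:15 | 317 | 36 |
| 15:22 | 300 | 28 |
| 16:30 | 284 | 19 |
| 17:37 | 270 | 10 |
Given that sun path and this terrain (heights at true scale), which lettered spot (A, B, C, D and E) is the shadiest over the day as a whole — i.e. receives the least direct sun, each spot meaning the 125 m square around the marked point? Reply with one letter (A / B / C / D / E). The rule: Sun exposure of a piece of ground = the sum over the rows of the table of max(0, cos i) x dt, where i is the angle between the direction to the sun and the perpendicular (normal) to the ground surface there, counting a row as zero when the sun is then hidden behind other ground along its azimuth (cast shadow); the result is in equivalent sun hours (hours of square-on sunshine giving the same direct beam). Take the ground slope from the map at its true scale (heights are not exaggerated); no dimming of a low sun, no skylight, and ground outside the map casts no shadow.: E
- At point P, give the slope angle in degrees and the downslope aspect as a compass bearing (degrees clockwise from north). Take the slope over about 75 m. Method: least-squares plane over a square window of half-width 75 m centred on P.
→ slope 13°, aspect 307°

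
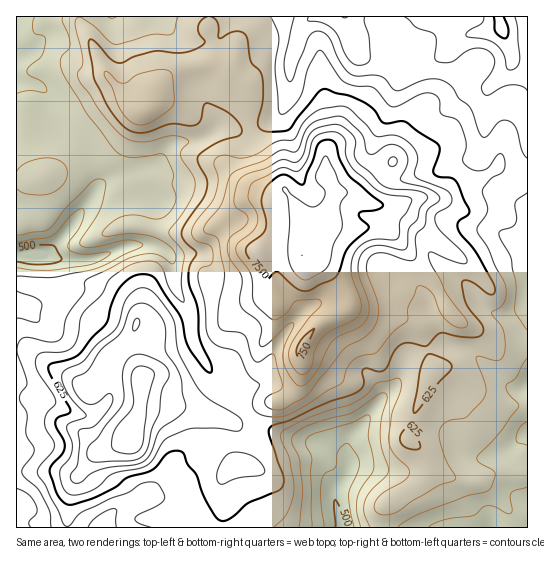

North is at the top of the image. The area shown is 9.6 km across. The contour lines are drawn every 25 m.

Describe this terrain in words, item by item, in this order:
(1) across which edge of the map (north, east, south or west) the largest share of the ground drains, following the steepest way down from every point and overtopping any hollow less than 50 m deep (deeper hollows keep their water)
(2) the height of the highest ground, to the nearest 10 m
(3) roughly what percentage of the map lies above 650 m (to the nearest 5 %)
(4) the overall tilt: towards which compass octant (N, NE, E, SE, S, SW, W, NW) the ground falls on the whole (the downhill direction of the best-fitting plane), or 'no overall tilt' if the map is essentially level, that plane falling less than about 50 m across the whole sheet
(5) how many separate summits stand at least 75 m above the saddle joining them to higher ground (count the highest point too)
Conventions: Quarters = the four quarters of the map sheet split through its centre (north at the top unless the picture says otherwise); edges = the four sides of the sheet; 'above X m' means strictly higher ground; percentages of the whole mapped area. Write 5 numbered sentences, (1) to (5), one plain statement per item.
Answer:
(1) The largest share of the runoff leaves by the western edge.
(2) About 800 m is the highest elevation on the sheet.
(3) Ground above 650 m makes up about 30 % of the sheet.
(4) There is no overall tilt: the best-fitting plane is nearly level.
(5) Counting only tops that stand 75 m proud, the map has 2 summits.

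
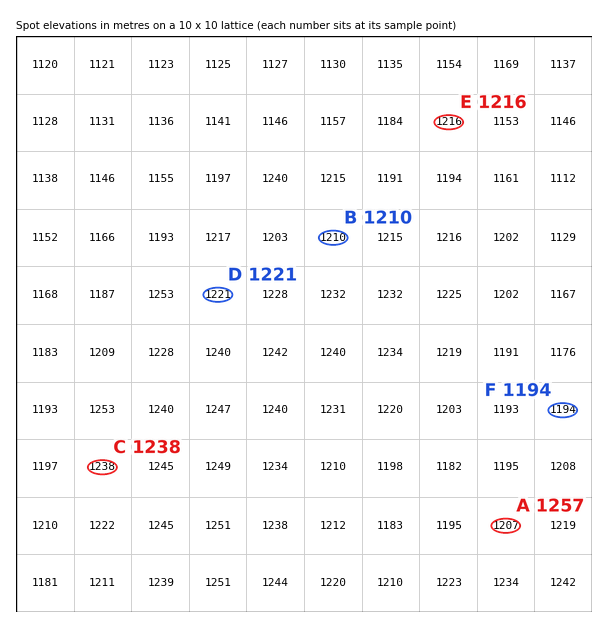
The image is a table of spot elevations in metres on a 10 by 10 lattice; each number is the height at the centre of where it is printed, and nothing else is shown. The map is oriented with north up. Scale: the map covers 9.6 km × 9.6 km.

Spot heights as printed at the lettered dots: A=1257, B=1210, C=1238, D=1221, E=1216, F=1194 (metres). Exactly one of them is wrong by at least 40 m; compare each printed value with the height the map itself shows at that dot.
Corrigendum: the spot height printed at A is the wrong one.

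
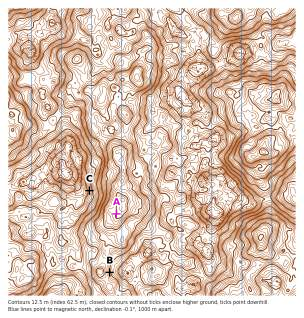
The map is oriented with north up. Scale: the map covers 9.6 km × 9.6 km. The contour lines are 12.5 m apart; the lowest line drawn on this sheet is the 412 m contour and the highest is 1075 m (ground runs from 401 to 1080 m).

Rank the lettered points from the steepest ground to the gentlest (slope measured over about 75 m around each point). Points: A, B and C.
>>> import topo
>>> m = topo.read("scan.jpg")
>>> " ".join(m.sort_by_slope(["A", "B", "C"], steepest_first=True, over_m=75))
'C B A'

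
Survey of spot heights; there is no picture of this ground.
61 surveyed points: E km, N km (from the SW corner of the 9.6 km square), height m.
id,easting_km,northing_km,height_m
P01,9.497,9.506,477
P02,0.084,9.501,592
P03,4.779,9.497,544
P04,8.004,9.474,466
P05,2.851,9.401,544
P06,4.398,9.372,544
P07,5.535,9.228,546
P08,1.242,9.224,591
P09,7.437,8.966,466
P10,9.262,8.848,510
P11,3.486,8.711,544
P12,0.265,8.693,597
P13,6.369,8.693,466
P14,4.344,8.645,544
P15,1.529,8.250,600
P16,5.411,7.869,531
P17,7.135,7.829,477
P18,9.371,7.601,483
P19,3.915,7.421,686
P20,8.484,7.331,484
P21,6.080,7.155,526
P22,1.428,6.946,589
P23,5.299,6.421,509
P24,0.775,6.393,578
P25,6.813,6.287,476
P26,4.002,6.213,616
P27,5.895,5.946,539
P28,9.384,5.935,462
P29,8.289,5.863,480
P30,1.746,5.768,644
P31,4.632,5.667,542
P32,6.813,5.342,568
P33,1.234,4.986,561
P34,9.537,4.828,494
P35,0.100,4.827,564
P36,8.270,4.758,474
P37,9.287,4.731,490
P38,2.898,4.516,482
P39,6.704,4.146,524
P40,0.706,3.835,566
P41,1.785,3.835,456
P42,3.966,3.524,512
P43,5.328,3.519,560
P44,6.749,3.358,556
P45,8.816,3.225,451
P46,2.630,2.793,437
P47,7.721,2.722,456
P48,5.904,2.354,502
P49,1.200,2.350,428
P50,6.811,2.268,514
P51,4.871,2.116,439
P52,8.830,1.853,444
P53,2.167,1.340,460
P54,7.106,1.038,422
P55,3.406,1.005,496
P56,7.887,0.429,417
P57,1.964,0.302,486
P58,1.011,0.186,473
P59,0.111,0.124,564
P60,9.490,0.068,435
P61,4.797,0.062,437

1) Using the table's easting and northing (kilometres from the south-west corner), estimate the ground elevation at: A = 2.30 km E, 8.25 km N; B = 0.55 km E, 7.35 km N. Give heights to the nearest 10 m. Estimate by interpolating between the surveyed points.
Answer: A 600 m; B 590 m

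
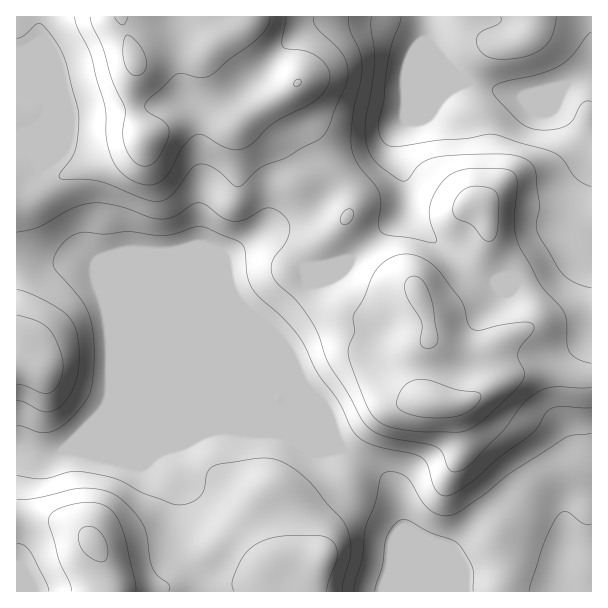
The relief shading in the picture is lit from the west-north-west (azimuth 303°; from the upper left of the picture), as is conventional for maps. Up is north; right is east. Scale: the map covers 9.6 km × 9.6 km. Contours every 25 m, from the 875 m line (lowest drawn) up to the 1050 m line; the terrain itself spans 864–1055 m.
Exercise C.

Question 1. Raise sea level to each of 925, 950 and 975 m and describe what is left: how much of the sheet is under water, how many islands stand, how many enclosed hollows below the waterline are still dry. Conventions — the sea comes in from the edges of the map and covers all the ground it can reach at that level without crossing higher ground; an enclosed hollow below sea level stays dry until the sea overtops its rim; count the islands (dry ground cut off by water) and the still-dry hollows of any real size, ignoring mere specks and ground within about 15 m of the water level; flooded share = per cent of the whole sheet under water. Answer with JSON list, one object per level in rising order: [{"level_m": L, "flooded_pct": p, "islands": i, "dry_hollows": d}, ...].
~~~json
[{"level_m": 925, "flooded_pct": 40, "islands": 0, "dry_hollows": 0}, {"level_m": 950, "flooded_pct": 56, "islands": 0, "dry_hollows": 0}, {"level_m": 975, "flooded_pct": 77, "islands": 1, "dry_hollows": 0}]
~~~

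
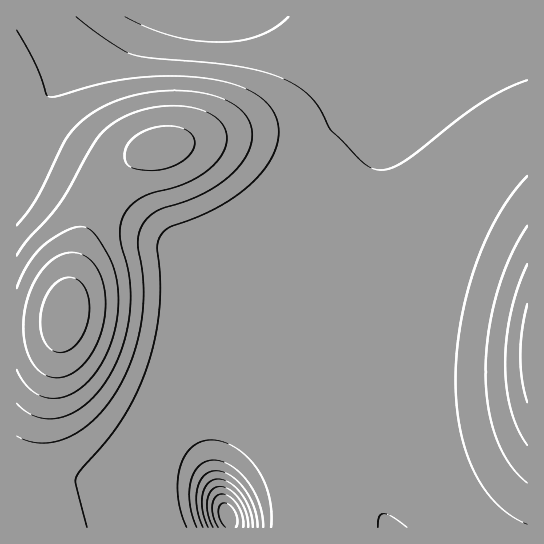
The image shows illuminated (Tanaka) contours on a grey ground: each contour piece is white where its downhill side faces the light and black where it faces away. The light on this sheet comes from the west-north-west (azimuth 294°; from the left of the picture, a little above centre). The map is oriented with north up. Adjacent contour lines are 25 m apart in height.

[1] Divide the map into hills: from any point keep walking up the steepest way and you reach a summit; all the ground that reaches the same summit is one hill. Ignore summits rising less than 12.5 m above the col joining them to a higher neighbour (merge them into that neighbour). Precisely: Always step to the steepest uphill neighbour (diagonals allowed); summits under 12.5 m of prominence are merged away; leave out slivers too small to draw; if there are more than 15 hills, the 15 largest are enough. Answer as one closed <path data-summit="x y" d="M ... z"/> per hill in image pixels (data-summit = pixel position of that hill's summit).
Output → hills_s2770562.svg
<path data-summit="65 315" d="M18 161l-2 1 1 366 213 0 1-5-6-12 0-13 4-8 20-21 20-14 26-12 23-4 20 2 10 9-7-36 0-61 6-56 10-55 0-6-10 13-16 6-69 0-79-6-109-66-33-16z"/><path data-summit="527 353" d="M527 16l-186 1 14 6 21 16 8 12 5 19 0 33-2 19-35 141-11 90 0 61 6 32 10 25 32 57 139-1z"/><path data-summit="161 147" d="M341 16l-222 0-28 41-42 36-27 30-6 2 0 36 25 6 33 16 109 66 116 7 32-1 11-3 11-9 4-8 18-62 13-59 1-44-5-19-8-12-21-16z"/><path data-summit="293 527" d="M326 439l-19 1-16 4-22 11-20 14-17 17-7 12 0 13 6 16 156 1-4-13-36-66-9-8z"/>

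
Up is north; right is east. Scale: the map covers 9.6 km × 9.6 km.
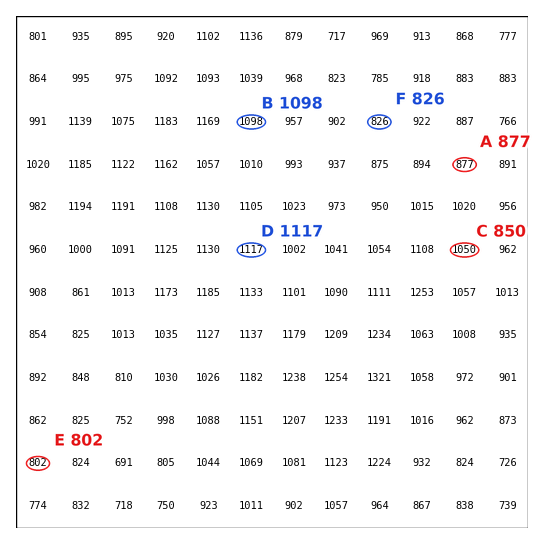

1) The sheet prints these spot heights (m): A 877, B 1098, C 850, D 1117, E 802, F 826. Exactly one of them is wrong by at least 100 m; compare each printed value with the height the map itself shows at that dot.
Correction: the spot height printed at C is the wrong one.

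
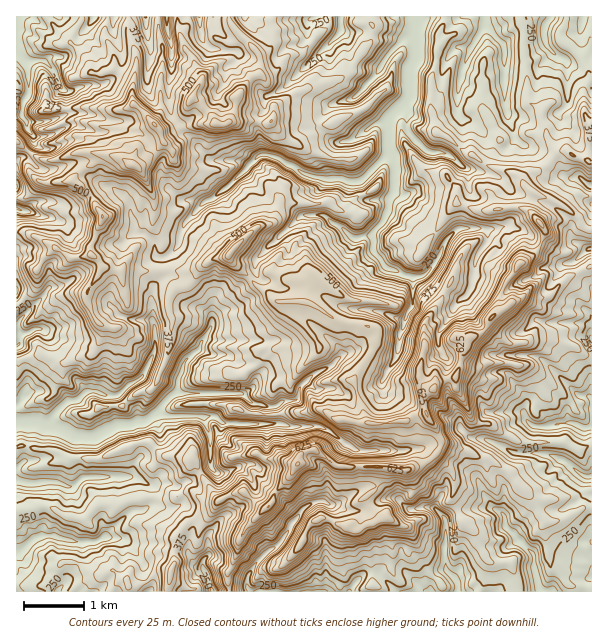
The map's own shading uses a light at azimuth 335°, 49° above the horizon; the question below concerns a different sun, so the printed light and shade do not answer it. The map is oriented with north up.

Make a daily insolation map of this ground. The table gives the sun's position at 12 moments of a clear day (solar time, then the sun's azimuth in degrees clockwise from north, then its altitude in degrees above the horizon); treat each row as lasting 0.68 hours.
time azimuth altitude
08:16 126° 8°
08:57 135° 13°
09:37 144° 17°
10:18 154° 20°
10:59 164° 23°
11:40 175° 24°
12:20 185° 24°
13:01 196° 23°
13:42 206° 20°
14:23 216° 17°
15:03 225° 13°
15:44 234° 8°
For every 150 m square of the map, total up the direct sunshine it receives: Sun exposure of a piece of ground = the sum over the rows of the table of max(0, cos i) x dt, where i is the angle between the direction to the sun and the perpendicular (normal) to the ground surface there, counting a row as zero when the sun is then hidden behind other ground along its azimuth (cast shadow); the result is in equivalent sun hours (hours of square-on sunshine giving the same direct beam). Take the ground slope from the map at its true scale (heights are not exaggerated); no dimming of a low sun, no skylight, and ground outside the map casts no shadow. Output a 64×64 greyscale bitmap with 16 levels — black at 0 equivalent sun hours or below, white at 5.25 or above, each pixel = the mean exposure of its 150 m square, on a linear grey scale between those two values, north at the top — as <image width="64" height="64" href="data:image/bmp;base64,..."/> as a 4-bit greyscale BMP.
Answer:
<image width="64" height="64" href="data:image/bmp;base64,Qk12CAAAAAAAAHYAAAAoAAAAQAAAAEAAAAABAAQAAAAAAAAIAAATCwAAEwsAABAAAAAAAAAAAAAAABEREQAiIiIAMzMzAERERABVVVUAZmZmAHd3dwCIiIgAmZmZAKqqqgC7u7sAzMzMAN3d3QDu7u4A////AIiIlnioaonIiZVXunbv///cu7d5h7t5qXeYqYh2mqh2VWeZd4mGZWh4ZCWZmI3/7cu7umVpdqlzV2iZiGaMl3ZUZ4qXVmRFRmd1WHa8aJ3tvKuruJh6qXaYmaqYZomHeEZnZVNDVDSGRGmVR86SNc7Mq7uqqaual7uZdVaHmHd3ZUMhERMjNmZmebm6vLchXMu8zMqqmbmGiqhlITiIiIenMRJFUQNXd3iYiIibvLMmqb3//dvduIeKmIiEfaiIdrqZrM3amZh3ZYmJVUnttzOM3ezf7/+pt4unYyipqZmZq7rMynm3eGVEWIt1Nd7IQ33YZmnflIt2iHZne6iJmZmqu6dVmptkRUQ0irZUXeylIjETVWUgEjiVMzSJqGVGmlZ2QjRoeKqGeFd4y6dUu8gwAmmWIkdmi7iHe7upiZZGQhIjNVREVmZ3mWU4uiJL7NuslWmWed21mZirqpdmZ2UBESNFMjMzNVNUZAEiJTvNzMu6dp3dy6qJd7mZdmRENIqpq6UzNEaZiahxACBDZ83dzMzLzv/LypZpmKZUNUQiirzMvd3cuqmpqmA2MzVWffzO7d3LmKzLd5qKdVV0Q4uWZoiaq8u4WLqIUXzcy5dGabIAAAAAJsuZuoUhJCNKyaupcxABWbqXNFVDUhVhEBKJIAAAAAEka6l0ITZ4m9yJQxEAAAABNoMTQzMiUgAAAAAQAVd4u6h4dBE3u5iZhjQRIjRmYxAAASEhIiIAAAAAAAF7zMypmrUzm9xzMQASIWZmeb3JZCABEAACEQAAAAABS+yqmsuslXfLlmQ1dDNnmZl5ur3NyYQ0ITRqqWVEZoy0ISAAEolGmbUSRoqsu7d7zZQQV5qb2Wi9zLdBACEhZSI0QhESRoucdqqZl6uZZ3VnyXQQAH3ckwAAAABruYRQEiZEM1aK6MtoqaqYl5dGqIieuHeYImvIeamIiFebphRWqGQ1eJaKt4qaqKqIdrqqqql93cuTJ5doq7zdp1eKVGiHiGRplEaZqYh7upZqmZupmt7tzOpUmVVnZka5iIvWITSIgyVkMyiZmL3KdqmZiql3u8u7umR5c0IiV4qYda7FI2iFI0YRN6dnZDRrmJoUdUVWiqqYlXq3JHiYiZd3aap1V4Y0SFWIuniJm7mZpkYyNFZqqoumertlRURFVniHWbqXhjVlV6icyrmqiIZEURJneJvLl2aInMZ4iImqqpaLqph0M1NSVEjKYxV3dneMqph4uWVEVoiqqGd4iJu5eamYdkMyREIAAazLlERFeYS8qrqDM4qZl3d5mHmau5eJhTEAAlIjUgACW+26u6qYuWm6q3VZuIiHZ4uoh5q6mZdEVmaahCI0IAIjnd2Ih3pclZqpiJmHiHirqpqqiXVWVXmWVCESMiZjIiIkqXqYmWnHNVWaqHeXZ5qqmZm2RWZ4liAAAAEhJZdENEAZdJqXq8u5Q2qpd4llaLzLy1V4d4hSIxAAABAkdkRUeCF2SImqqsyoaad3eId4zd7YR3VVZCIyIgAWhBNWVmQ76CUzanNbiu3GU3hjNFVq3pZCRDQxIzQhJqvJQ0ZlREWLuHQTh2nGJmQzSIiERENGu5MlQzMzMlN4h2l0RoVDIQWammGZqDAUZ2U1d4dWVDJruCFEJFMhNlqHZoUyVzRBEYuFe6lAEjNqqGRpd1VUMRW7kyJERTZlQ0RViDECRDIVqni8IAETVWupiJmIVEUyEDnMMSUijNkxJmZqllaHVpyUiZYAA2iIiJh4iYiTNDMiACekAWzZq2NERmi93u7KpyVpdEWJhniTFXmJdmchIkQiNY3/6WU0dUI1ZquGaJphE3YzzaiZukI0eKmHZ3IDRVRmZTJVI2VVMjRmZSNDESRlM1g6///8VFeJxliqulEkNmV2QQAAKbdpd3ZlWGVGhSIzQpynioVpvL23mqmZySBFRUEAABIRVmjKiVNCI3hTVUM3pgEiSLve/oisqYmrgTJBADirzYMmZpllMBNphTZ4iqxzm7lmnLqFe52XZDJnEwAo3f7t2UVpcgAEu2IRIlic67gwJqqYZDVZuXd6u7pzSO26YzSchnggAFqENDMzV5lVsQIhERI0VVe0Z4u7zv//uGZBABVmlBXOxTNHdFeGU0cQESRUIiESeVNJzv//3rpkZ5ykAWZie7pDNGZWqXVEWBBGZCR3ZVeqRXvu/+qst2dnq7uERVZ2VDRGdTVFZUWIFIZEUyR5iHI0l0UkZmNnd3VGnO2WRDdlVXh1RWdkV4VFaId3iHi6IESbkyFoc1Z3d0ETjLlmd2dmh2VYmHlzU1IyAAERAEISRFlkJ5lkFHd4lyAWzJZWZmVWZmd1VmVCZGQQESEkRCNURHZCN3lxN5mryBJrhmdmZFZlVmVURVQ0QhfKh1RGNENDZlMTqpgiVniZchRmZ2Z0Z2ZWZVRVVjRBRliYlkZDQ1QlQyRWWZMlRWmmJHZkZXZWZmZlREVWNCNzVURUVVNDVBFWQjVGiCE0VohjdlRmZ1d2ZmdUNXZpu3d1RWRlVEN1IBJFhnR5kyRGnKRXZnhHRHdndVSKdnmau3RWVXRGVHMkeJlTeER6QzRpukVmaYdjNGd2SLhWdWVFVEdGZDY2VUd3lSRnZkm0JEZ4hmdmqpU2p3dnZVZ3RWRmNUZlRjZXVmliRWZlM3h6mJmXZkZGd2iJd2VnZmR4NFczVFU1NVRGZ0NWZmdRNmdmVWZmRWNXeZdmhFd2"/>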